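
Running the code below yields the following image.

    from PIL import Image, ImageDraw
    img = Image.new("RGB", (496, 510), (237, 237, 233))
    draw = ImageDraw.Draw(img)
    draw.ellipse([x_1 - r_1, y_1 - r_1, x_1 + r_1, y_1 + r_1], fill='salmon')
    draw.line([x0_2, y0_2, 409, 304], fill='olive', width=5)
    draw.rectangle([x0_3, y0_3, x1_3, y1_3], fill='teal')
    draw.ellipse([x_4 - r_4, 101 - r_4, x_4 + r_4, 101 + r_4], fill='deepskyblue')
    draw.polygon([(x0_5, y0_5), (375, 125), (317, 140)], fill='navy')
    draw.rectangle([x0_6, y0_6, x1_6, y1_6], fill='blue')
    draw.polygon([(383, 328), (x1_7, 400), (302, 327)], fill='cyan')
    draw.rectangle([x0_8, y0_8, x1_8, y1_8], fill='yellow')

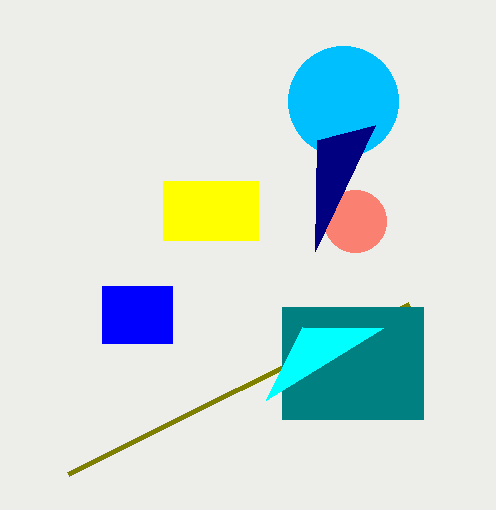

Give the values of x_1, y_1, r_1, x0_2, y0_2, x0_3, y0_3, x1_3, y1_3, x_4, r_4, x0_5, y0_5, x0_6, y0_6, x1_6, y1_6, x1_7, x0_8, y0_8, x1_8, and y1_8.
x_1 = 355, y_1 = 221, r_1 = 31, x0_2 = 68, y0_2 = 474, x0_3 = 282, y0_3 = 307, x1_3 = 423, y1_3 = 419, x_4 = 343, r_4 = 55, x0_5 = 315, y0_5 = 251, x0_6 = 102, y0_6 = 286, x1_6 = 172, y1_6 = 343, x1_7 = 266, x0_8 = 163, y0_8 = 181, x1_8 = 258, y1_8 = 240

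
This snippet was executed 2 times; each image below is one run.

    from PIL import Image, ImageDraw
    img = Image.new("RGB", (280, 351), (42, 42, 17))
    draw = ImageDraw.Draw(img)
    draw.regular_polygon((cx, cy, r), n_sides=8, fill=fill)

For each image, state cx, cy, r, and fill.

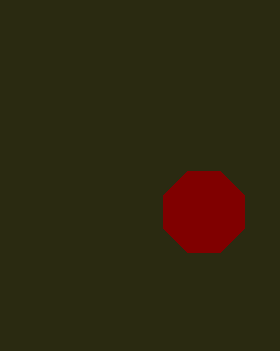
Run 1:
cx = 204
cy = 212
r = 44
fill = 'maroon'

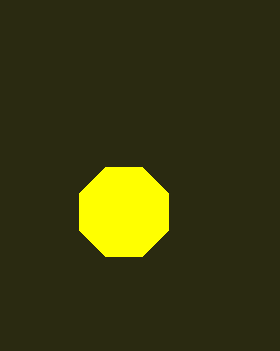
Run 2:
cx = 124
cy = 212
r = 48
fill = 'yellow'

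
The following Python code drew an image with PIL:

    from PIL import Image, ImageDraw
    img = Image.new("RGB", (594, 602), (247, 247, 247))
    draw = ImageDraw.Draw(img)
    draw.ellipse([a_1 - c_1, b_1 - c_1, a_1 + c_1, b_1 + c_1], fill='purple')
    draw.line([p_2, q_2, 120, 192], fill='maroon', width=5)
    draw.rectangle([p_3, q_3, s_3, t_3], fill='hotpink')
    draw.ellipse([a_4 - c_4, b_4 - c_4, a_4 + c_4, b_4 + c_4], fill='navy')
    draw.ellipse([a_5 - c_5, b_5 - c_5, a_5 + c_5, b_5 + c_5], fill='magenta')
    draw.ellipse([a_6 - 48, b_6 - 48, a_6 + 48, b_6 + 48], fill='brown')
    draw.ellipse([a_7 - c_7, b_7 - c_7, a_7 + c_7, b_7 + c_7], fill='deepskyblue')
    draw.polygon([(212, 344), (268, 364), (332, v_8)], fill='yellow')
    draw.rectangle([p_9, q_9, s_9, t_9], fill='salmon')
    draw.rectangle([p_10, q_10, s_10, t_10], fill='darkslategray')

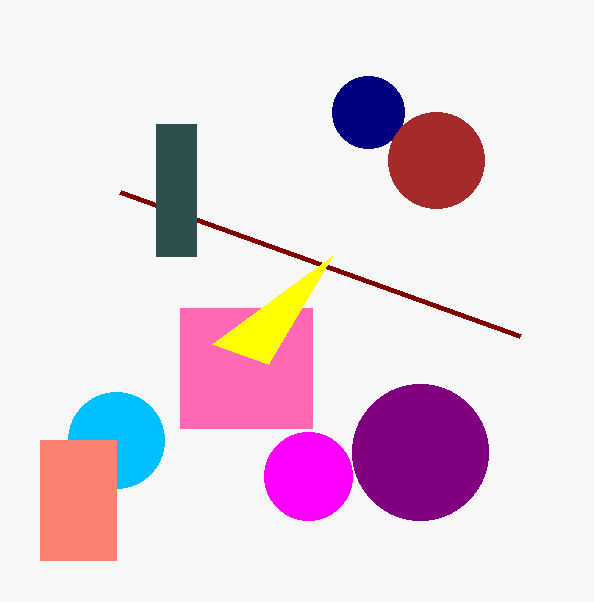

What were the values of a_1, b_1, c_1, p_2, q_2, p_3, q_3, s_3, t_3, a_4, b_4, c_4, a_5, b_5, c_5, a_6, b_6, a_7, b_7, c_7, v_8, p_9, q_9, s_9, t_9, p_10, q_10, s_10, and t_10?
a_1 = 420; b_1 = 452; c_1 = 68; p_2 = 520; q_2 = 336; p_3 = 180; q_3 = 308; s_3 = 312; t_3 = 428; a_4 = 368; b_4 = 112; c_4 = 36; a_5 = 308; b_5 = 476; c_5 = 44; a_6 = 436; b_6 = 160; a_7 = 116; b_7 = 440; c_7 = 48; v_8 = 256; p_9 = 40; q_9 = 440; s_9 = 116; t_9 = 560; p_10 = 156; q_10 = 124; s_10 = 196; t_10 = 256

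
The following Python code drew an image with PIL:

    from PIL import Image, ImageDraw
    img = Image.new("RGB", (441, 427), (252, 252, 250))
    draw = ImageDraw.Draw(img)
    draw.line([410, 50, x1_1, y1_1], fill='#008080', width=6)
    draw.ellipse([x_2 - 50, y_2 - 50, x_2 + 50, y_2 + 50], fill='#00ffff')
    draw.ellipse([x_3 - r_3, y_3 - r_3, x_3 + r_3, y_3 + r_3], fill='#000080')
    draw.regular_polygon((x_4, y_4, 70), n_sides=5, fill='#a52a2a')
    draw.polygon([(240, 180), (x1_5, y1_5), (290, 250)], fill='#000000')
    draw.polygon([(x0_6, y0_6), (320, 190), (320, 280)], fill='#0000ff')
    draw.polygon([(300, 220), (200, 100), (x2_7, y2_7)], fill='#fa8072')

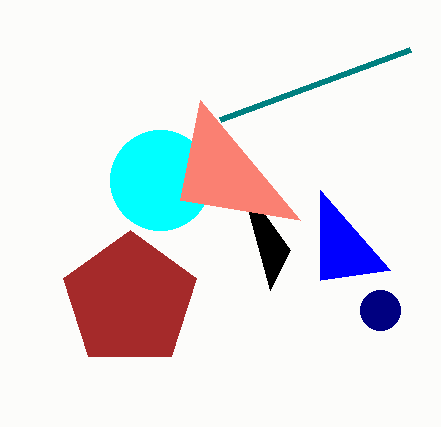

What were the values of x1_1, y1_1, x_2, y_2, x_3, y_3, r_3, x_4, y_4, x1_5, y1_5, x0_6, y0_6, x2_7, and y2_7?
x1_1 = 220
y1_1 = 120
x_2 = 160
y_2 = 180
x_3 = 380
y_3 = 310
r_3 = 20
x_4 = 130
y_4 = 300
x1_5 = 270
y1_5 = 290
x0_6 = 390
y0_6 = 270
x2_7 = 180
y2_7 = 200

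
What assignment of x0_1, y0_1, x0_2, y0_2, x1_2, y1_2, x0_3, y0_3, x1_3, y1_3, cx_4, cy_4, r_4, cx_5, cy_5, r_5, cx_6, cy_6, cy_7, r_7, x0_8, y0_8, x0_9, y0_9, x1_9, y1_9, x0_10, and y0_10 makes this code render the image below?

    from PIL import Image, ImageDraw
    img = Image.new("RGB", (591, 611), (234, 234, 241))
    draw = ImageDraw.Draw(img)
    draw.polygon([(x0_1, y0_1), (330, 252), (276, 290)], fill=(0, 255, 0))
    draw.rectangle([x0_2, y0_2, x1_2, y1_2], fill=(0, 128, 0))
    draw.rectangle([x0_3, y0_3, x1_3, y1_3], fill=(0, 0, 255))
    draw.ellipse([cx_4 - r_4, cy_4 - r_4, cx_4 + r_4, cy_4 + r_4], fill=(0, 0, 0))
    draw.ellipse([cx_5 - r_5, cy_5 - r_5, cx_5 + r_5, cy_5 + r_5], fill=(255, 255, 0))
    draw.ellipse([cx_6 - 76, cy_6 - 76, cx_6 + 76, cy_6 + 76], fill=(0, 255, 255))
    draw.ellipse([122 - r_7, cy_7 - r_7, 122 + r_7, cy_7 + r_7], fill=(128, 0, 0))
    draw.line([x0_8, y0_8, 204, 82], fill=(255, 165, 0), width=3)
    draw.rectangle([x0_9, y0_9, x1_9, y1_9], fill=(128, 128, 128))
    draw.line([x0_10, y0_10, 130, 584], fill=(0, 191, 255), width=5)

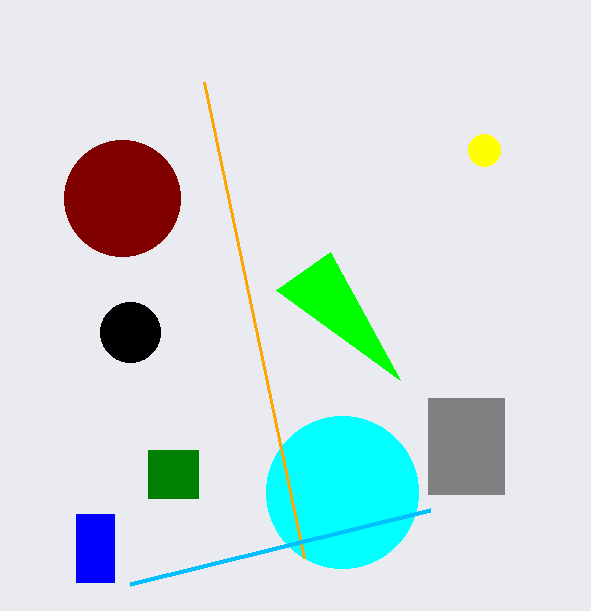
x0_1 = 400; y0_1 = 380; x0_2 = 148; y0_2 = 450; x1_2 = 198; y1_2 = 498; x0_3 = 76; y0_3 = 514; x1_3 = 114; y1_3 = 582; cx_4 = 130; cy_4 = 332; r_4 = 30; cx_5 = 484; cy_5 = 150; r_5 = 16; cx_6 = 342; cy_6 = 492; cy_7 = 198; r_7 = 58; x0_8 = 304; y0_8 = 558; x0_9 = 428; y0_9 = 398; x1_9 = 504; y1_9 = 494; x0_10 = 430; y0_10 = 510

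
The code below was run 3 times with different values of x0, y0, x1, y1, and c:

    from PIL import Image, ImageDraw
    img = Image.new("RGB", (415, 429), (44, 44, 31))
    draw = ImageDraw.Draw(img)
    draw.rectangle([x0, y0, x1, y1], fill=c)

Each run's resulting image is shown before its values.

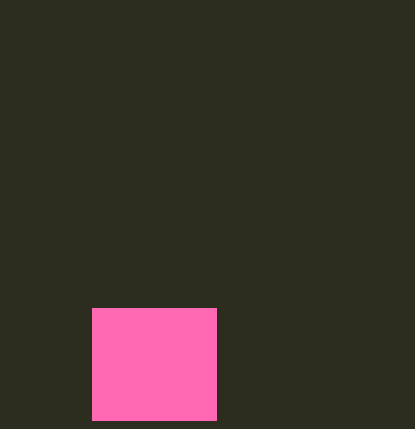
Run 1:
x0 = 92; y0 = 308; x1 = 216; y1 = 420; c = 'hotpink'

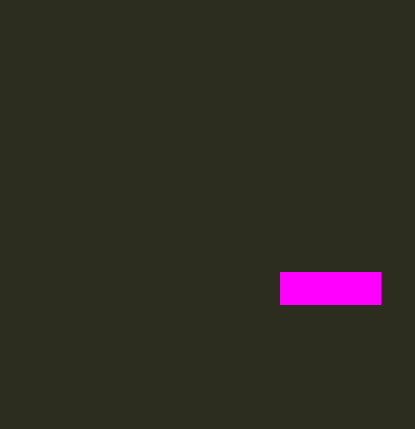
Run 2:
x0 = 280
y0 = 272
x1 = 380
y1 = 304
c = 'magenta'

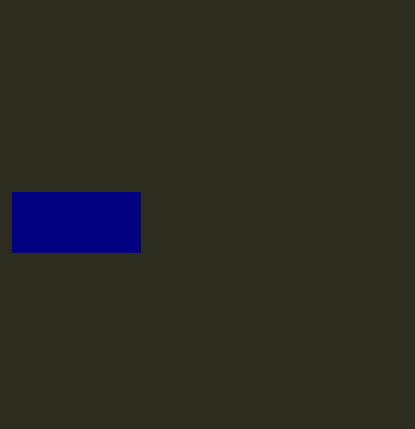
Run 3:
x0 = 12; y0 = 192; x1 = 140; y1 = 252; c = 'navy'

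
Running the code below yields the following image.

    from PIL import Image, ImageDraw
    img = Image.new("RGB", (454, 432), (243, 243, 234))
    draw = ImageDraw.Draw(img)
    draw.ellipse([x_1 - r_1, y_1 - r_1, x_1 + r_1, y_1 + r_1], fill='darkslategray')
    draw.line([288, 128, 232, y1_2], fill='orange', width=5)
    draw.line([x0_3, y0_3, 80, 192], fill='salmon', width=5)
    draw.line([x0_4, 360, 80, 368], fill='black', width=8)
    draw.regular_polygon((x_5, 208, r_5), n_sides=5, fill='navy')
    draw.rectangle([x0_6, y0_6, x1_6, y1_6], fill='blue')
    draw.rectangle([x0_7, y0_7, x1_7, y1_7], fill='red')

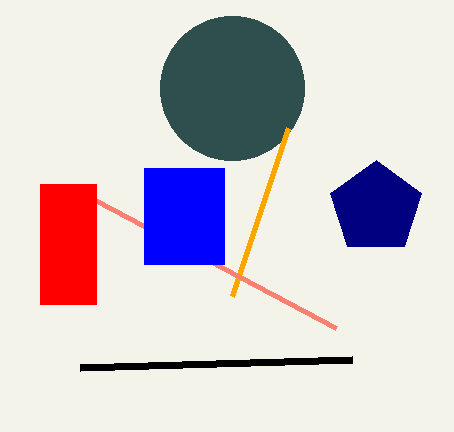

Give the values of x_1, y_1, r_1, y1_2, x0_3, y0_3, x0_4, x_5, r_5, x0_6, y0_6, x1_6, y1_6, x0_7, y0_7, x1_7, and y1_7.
x_1 = 232
y_1 = 88
r_1 = 72
y1_2 = 296
x0_3 = 336
y0_3 = 328
x0_4 = 352
x_5 = 376
r_5 = 48
x0_6 = 144
y0_6 = 168
x1_6 = 224
y1_6 = 264
x0_7 = 40
y0_7 = 184
x1_7 = 96
y1_7 = 304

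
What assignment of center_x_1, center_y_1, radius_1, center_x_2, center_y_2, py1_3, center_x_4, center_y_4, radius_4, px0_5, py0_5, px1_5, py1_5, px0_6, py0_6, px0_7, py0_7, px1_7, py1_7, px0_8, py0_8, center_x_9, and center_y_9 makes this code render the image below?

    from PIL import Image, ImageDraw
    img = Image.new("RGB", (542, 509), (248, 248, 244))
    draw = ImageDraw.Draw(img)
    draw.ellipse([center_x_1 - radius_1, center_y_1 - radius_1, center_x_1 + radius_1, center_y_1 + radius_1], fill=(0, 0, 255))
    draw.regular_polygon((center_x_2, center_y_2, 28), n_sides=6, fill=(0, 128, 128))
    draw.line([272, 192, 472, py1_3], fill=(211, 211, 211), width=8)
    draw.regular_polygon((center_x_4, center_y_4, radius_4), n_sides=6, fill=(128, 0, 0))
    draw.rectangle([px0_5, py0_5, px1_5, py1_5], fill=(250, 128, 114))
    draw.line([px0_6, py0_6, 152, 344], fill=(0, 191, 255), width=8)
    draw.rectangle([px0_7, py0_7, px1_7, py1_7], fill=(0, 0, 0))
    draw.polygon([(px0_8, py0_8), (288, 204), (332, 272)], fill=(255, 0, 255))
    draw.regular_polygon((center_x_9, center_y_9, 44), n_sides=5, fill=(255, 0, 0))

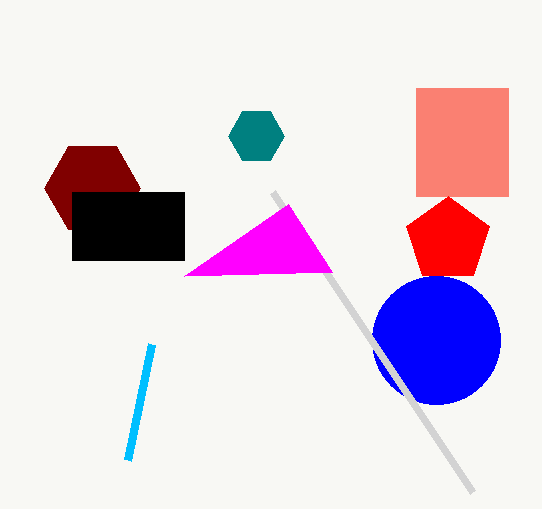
center_x_1 = 436, center_y_1 = 340, radius_1 = 64, center_x_2 = 256, center_y_2 = 136, py1_3 = 492, center_x_4 = 92, center_y_4 = 188, radius_4 = 48, px0_5 = 416, py0_5 = 88, px1_5 = 508, py1_5 = 196, px0_6 = 128, py0_6 = 460, px0_7 = 72, py0_7 = 192, px1_7 = 184, py1_7 = 260, px0_8 = 184, py0_8 = 276, center_x_9 = 448, center_y_9 = 240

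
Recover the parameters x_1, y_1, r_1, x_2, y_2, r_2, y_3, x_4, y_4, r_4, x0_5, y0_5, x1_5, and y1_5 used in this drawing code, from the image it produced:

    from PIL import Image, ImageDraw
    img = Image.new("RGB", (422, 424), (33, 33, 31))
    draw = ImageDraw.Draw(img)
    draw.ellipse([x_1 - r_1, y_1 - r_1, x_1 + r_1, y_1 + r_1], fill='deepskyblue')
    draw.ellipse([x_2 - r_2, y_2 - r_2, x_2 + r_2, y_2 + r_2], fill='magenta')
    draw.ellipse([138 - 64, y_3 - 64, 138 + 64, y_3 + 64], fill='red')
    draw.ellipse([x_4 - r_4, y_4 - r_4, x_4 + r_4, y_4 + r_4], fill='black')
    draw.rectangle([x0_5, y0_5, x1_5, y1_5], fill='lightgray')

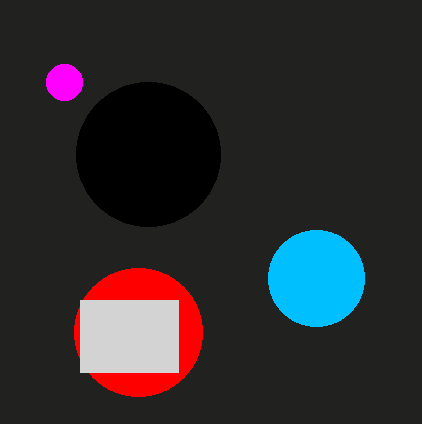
x_1 = 316
y_1 = 278
r_1 = 48
x_2 = 64
y_2 = 82
r_2 = 18
y_3 = 332
x_4 = 148
y_4 = 154
r_4 = 72
x0_5 = 80
y0_5 = 300
x1_5 = 178
y1_5 = 372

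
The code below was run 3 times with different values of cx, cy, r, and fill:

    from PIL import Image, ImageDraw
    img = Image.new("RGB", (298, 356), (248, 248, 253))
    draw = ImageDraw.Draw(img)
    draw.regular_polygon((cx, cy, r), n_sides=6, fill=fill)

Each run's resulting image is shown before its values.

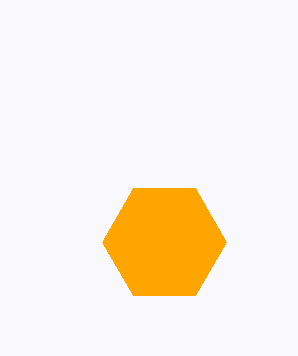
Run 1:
cx = 164; cy = 242; r = 62; fill = 'orange'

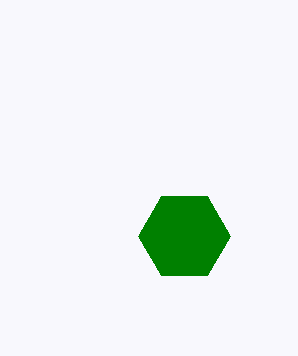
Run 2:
cx = 184, cy = 236, r = 46, fill = 'green'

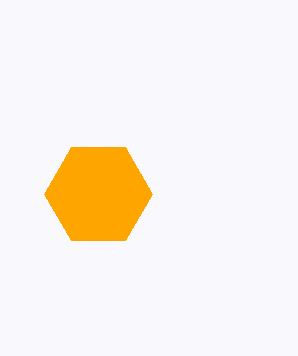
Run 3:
cx = 98; cy = 194; r = 54; fill = 'orange'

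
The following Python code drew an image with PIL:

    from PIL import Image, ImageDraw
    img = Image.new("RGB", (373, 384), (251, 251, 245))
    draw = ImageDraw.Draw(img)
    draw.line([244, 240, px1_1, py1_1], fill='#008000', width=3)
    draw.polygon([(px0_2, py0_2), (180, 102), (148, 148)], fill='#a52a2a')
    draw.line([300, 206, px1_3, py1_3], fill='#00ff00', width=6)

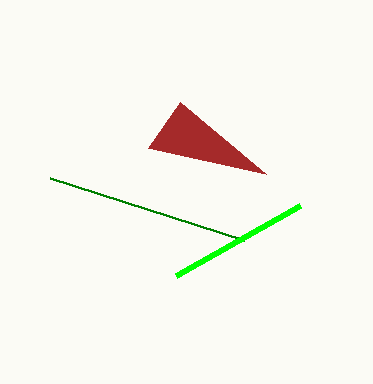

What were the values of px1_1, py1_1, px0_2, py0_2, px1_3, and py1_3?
px1_1 = 50; py1_1 = 178; px0_2 = 266; py0_2 = 174; px1_3 = 176; py1_3 = 276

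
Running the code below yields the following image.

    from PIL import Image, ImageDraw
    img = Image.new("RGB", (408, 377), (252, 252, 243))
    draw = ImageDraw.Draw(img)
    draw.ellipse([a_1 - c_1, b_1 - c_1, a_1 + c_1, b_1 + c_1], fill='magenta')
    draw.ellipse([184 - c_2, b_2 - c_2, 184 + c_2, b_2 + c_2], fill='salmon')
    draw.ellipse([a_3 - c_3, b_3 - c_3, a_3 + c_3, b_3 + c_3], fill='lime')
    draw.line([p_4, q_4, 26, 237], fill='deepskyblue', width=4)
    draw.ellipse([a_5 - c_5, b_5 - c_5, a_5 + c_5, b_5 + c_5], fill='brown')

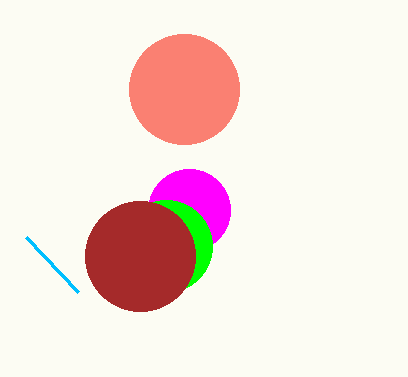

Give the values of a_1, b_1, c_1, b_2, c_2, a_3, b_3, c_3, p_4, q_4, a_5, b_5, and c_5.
a_1 = 189
b_1 = 210
c_1 = 41
b_2 = 89
c_2 = 55
a_3 = 166
b_3 = 246
c_3 = 46
p_4 = 78
q_4 = 292
a_5 = 140
b_5 = 256
c_5 = 55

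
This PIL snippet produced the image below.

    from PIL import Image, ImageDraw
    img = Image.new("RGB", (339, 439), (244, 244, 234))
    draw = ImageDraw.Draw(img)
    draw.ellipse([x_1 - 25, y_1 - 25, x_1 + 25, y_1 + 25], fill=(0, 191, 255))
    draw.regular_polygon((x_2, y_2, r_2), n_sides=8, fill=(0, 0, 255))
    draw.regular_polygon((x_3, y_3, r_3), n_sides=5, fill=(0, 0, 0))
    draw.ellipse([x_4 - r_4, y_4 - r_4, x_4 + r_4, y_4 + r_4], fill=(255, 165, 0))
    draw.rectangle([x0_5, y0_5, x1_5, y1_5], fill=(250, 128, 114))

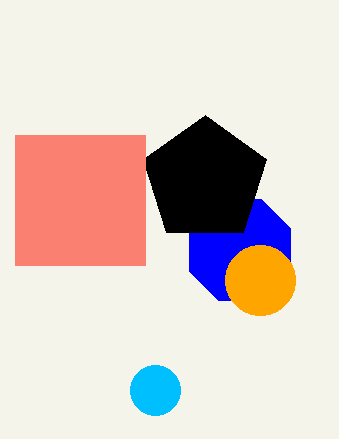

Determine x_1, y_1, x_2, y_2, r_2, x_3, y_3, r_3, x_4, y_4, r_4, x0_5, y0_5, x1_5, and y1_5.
x_1 = 155; y_1 = 390; x_2 = 240; y_2 = 250; r_2 = 55; x_3 = 205; y_3 = 180; r_3 = 65; x_4 = 260; y_4 = 280; r_4 = 35; x0_5 = 15; y0_5 = 135; x1_5 = 145; y1_5 = 265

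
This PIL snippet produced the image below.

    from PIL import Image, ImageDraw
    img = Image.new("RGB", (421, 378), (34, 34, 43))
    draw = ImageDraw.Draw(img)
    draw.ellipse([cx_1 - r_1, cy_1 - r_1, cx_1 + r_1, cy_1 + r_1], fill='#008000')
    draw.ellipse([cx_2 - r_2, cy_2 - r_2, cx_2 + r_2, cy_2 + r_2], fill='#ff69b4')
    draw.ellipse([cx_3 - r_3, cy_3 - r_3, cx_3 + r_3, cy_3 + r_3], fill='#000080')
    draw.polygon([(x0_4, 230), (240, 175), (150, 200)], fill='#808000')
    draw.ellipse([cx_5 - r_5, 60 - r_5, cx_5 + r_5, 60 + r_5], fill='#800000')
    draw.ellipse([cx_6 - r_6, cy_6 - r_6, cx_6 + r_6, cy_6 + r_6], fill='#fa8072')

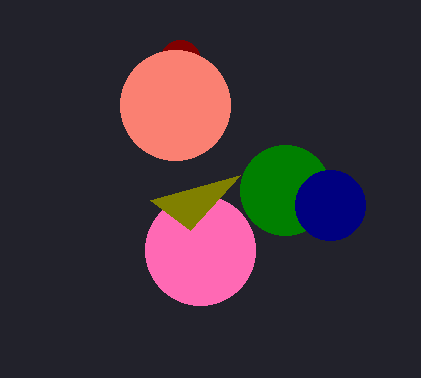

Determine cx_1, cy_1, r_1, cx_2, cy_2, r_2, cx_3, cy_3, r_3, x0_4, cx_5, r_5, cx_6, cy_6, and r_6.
cx_1 = 285
cy_1 = 190
r_1 = 45
cx_2 = 200
cy_2 = 250
r_2 = 55
cx_3 = 330
cy_3 = 205
r_3 = 35
x0_4 = 190
cx_5 = 180
r_5 = 20
cx_6 = 175
cy_6 = 105
r_6 = 55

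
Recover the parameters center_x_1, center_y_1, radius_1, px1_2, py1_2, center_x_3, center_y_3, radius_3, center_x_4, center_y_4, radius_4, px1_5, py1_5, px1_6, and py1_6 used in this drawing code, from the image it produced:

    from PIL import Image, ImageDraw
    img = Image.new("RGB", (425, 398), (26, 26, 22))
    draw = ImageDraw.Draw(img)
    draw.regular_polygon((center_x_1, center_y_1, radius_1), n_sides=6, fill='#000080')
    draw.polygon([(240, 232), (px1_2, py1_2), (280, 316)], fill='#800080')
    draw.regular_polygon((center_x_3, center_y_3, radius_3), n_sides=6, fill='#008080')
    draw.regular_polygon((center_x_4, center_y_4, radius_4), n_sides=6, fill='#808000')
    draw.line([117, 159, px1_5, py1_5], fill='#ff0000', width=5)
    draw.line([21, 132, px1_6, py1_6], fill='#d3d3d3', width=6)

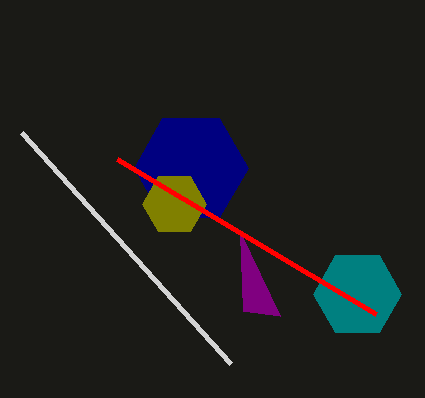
center_x_1 = 191
center_y_1 = 168
radius_1 = 57
px1_2 = 243
py1_2 = 311
center_x_3 = 357
center_y_3 = 294
radius_3 = 44
center_x_4 = 174
center_y_4 = 204
radius_4 = 32
px1_5 = 376
py1_5 = 314
px1_6 = 230
py1_6 = 363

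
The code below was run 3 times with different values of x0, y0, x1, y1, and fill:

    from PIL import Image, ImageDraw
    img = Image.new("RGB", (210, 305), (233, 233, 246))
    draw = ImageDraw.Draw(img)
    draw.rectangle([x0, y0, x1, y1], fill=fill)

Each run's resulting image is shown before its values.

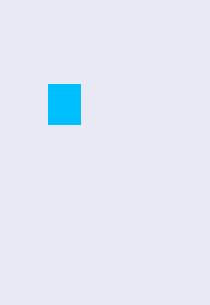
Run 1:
x0 = 48, y0 = 84, x1 = 80, y1 = 124, fill = 'deepskyblue'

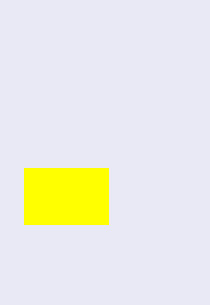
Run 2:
x0 = 24; y0 = 168; x1 = 108; y1 = 224; fill = 'yellow'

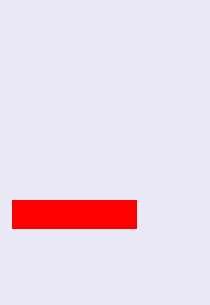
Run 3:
x0 = 12; y0 = 200; x1 = 136; y1 = 228; fill = 'red'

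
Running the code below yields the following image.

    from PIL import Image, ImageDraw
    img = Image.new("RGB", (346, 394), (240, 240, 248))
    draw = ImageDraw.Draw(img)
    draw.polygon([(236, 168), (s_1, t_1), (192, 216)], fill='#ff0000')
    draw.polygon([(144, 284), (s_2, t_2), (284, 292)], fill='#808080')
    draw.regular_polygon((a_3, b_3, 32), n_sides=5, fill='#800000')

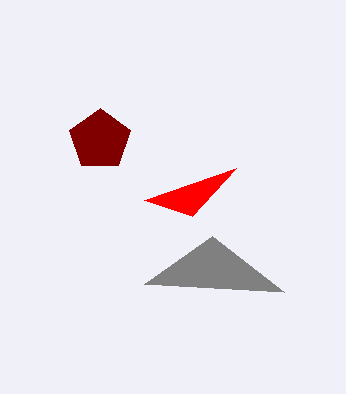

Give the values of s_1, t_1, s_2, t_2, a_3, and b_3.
s_1 = 144; t_1 = 200; s_2 = 212; t_2 = 236; a_3 = 100; b_3 = 140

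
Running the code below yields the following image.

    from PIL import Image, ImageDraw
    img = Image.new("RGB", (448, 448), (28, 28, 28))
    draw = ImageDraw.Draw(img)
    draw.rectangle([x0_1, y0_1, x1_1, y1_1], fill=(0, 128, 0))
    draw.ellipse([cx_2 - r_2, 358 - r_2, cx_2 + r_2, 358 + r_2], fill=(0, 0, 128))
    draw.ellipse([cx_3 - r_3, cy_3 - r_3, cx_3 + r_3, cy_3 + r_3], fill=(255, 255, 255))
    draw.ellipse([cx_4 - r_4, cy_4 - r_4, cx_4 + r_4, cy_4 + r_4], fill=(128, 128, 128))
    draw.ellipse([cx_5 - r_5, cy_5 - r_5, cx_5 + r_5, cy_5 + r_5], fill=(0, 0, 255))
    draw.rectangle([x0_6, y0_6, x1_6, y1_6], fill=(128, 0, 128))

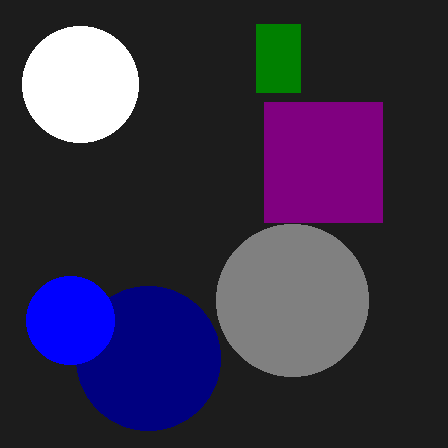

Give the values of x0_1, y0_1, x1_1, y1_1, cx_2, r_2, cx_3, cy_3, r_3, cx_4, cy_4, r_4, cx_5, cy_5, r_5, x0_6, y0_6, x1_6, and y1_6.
x0_1 = 256, y0_1 = 24, x1_1 = 300, y1_1 = 92, cx_2 = 148, r_2 = 72, cx_3 = 80, cy_3 = 84, r_3 = 58, cx_4 = 292, cy_4 = 300, r_4 = 76, cx_5 = 70, cy_5 = 320, r_5 = 44, x0_6 = 264, y0_6 = 102, x1_6 = 382, y1_6 = 222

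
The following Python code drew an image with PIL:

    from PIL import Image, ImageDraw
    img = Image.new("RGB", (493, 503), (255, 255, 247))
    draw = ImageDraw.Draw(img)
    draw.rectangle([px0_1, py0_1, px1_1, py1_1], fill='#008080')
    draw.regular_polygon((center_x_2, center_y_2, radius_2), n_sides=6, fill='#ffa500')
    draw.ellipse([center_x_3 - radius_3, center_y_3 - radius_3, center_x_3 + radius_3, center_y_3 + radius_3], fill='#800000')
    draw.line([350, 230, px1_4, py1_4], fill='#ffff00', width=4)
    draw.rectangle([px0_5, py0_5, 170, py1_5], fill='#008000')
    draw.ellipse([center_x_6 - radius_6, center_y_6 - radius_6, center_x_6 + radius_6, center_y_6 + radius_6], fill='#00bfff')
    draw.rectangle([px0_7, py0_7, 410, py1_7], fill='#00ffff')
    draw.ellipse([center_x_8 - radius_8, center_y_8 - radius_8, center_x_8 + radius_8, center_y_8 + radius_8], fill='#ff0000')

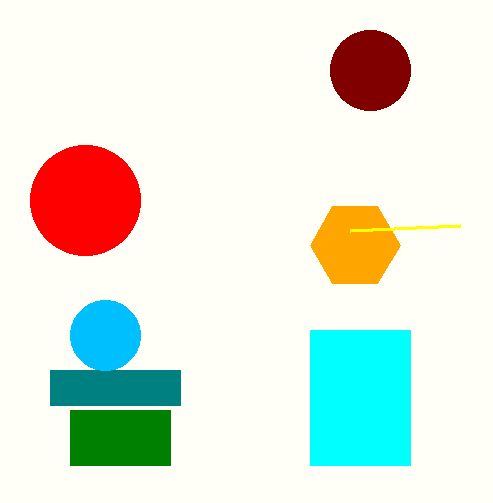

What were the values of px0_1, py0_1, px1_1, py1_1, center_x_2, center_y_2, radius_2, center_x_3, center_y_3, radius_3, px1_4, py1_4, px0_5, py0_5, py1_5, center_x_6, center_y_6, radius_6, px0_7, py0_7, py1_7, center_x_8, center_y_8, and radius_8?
px0_1 = 50
py0_1 = 370
px1_1 = 180
py1_1 = 405
center_x_2 = 355
center_y_2 = 245
radius_2 = 45
center_x_3 = 370
center_y_3 = 70
radius_3 = 40
px1_4 = 460
py1_4 = 225
px0_5 = 70
py0_5 = 410
py1_5 = 465
center_x_6 = 105
center_y_6 = 335
radius_6 = 35
px0_7 = 310
py0_7 = 330
py1_7 = 465
center_x_8 = 85
center_y_8 = 200
radius_8 = 55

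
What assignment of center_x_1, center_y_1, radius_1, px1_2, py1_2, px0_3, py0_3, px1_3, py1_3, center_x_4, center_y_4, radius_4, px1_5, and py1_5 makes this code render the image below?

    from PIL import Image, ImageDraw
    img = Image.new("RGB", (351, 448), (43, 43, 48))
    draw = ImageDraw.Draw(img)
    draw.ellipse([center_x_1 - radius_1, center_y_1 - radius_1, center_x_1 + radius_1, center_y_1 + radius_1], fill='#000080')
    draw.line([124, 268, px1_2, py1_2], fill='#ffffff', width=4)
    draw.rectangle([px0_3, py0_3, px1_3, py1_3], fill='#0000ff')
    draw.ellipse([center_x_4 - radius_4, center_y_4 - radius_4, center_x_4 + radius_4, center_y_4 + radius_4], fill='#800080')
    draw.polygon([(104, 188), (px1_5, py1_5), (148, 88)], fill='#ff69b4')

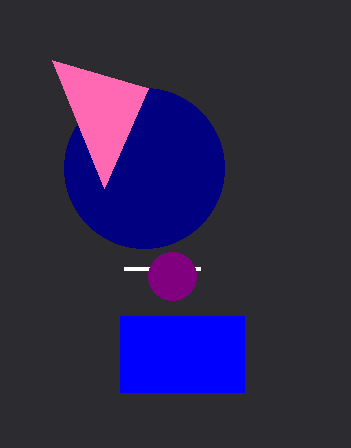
center_x_1 = 144, center_y_1 = 168, radius_1 = 80, px1_2 = 200, py1_2 = 268, px0_3 = 120, py0_3 = 316, px1_3 = 244, py1_3 = 392, center_x_4 = 172, center_y_4 = 276, radius_4 = 24, px1_5 = 52, py1_5 = 60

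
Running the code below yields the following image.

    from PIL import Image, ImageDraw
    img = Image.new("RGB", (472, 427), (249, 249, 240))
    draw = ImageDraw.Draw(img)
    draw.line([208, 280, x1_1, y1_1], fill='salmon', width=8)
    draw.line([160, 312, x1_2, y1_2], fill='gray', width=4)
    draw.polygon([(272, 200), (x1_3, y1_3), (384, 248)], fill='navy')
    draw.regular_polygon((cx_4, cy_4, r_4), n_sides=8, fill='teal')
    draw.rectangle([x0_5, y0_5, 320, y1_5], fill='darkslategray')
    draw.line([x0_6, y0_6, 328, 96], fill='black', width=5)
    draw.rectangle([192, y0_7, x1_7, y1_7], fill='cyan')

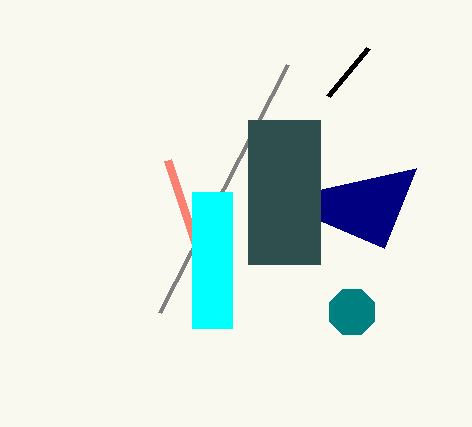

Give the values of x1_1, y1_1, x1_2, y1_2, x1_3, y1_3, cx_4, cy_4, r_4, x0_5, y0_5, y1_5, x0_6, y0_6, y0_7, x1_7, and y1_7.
x1_1 = 168; y1_1 = 160; x1_2 = 288; y1_2 = 64; x1_3 = 416; y1_3 = 168; cx_4 = 352; cy_4 = 312; r_4 = 24; x0_5 = 248; y0_5 = 120; y1_5 = 264; x0_6 = 368; y0_6 = 48; y0_7 = 192; x1_7 = 232; y1_7 = 328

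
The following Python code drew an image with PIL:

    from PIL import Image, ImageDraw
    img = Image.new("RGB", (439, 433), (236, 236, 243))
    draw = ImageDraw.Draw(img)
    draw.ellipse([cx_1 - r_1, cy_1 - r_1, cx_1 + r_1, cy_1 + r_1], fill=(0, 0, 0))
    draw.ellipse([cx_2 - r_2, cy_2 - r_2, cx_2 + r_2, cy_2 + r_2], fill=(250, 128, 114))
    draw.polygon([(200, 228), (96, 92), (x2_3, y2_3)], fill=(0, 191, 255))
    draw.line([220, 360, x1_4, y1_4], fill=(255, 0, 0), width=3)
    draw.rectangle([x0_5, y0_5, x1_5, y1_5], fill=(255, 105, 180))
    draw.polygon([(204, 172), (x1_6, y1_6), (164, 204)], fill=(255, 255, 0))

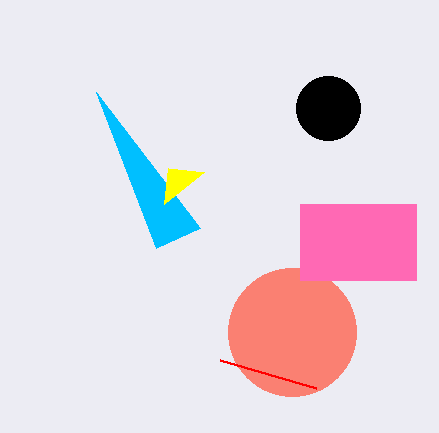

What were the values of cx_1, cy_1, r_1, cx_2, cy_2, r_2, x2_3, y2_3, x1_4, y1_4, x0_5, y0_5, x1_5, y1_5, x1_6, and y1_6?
cx_1 = 328; cy_1 = 108; r_1 = 32; cx_2 = 292; cy_2 = 332; r_2 = 64; x2_3 = 156; y2_3 = 248; x1_4 = 316; y1_4 = 388; x0_5 = 300; y0_5 = 204; x1_5 = 416; y1_5 = 280; x1_6 = 168; y1_6 = 168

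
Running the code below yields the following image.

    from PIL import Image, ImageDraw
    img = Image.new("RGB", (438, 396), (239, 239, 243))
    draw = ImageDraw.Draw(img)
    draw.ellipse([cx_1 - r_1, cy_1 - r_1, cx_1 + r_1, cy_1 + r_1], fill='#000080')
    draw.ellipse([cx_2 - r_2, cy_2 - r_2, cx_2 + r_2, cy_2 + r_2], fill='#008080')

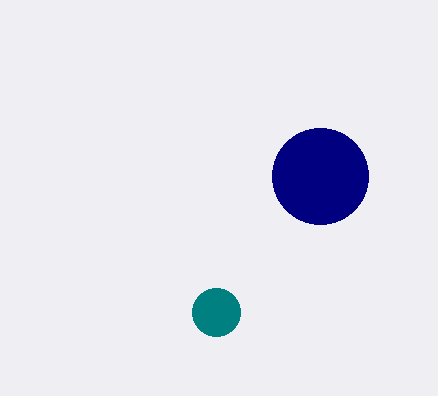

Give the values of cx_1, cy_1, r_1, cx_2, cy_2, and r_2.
cx_1 = 320
cy_1 = 176
r_1 = 48
cx_2 = 216
cy_2 = 312
r_2 = 24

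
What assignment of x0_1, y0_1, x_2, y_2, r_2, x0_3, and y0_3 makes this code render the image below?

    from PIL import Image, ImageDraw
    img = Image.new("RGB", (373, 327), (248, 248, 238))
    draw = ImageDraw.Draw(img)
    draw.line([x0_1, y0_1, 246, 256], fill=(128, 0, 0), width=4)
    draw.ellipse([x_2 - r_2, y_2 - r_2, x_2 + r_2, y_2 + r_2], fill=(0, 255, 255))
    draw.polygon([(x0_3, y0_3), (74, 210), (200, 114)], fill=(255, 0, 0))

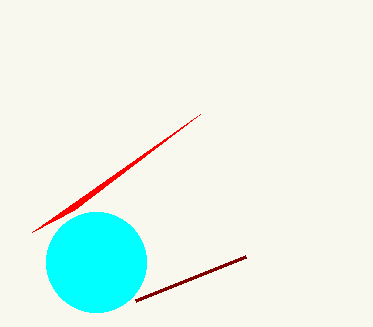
x0_1 = 136; y0_1 = 300; x_2 = 96; y_2 = 262; r_2 = 50; x0_3 = 32; y0_3 = 232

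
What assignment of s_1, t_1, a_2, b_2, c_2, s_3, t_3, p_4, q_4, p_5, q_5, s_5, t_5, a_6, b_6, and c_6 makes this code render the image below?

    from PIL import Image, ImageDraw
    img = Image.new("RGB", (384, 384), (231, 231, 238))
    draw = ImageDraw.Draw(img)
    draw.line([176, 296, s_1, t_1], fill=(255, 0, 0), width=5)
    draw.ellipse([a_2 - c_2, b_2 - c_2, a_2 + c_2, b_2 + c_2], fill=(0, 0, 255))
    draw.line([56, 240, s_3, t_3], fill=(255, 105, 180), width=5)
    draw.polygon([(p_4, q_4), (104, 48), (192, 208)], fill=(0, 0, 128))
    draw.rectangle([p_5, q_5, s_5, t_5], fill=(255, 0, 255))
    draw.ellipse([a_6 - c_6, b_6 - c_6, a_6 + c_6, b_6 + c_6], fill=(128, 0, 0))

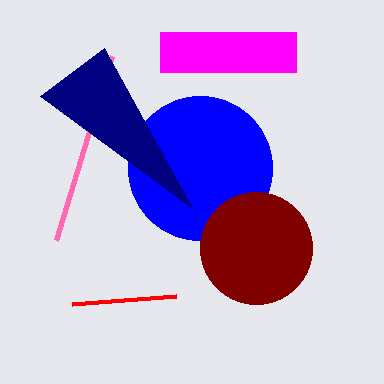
s_1 = 72, t_1 = 304, a_2 = 200, b_2 = 168, c_2 = 72, s_3 = 112, t_3 = 56, p_4 = 40, q_4 = 96, p_5 = 160, q_5 = 32, s_5 = 296, t_5 = 72, a_6 = 256, b_6 = 248, c_6 = 56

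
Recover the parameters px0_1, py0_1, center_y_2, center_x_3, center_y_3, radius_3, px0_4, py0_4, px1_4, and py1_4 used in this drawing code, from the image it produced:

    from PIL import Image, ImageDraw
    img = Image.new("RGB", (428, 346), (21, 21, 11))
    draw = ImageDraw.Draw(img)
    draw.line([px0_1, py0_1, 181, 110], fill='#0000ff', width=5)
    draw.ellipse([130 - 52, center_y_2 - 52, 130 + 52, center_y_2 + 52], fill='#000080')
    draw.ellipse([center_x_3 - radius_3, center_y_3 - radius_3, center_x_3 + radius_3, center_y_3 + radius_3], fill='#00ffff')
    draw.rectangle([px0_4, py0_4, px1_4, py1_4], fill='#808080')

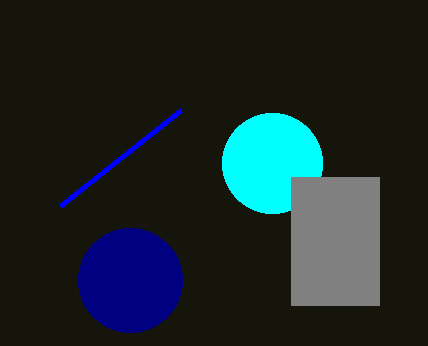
px0_1 = 60; py0_1 = 206; center_y_2 = 280; center_x_3 = 272; center_y_3 = 163; radius_3 = 50; px0_4 = 291; py0_4 = 177; px1_4 = 379; py1_4 = 305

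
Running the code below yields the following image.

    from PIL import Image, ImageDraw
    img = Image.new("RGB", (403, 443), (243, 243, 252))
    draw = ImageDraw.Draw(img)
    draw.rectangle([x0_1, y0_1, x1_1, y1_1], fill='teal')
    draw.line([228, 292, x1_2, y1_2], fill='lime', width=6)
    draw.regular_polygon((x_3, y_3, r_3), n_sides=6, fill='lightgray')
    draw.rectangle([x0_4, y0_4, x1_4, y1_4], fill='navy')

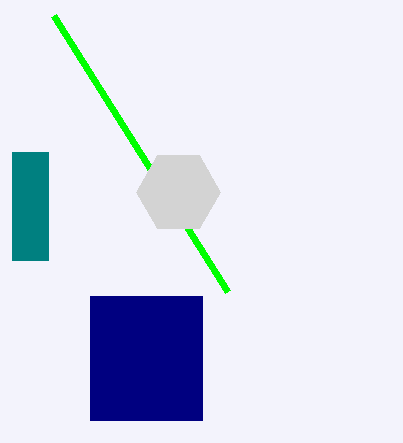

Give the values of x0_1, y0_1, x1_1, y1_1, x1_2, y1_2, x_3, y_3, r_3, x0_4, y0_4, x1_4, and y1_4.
x0_1 = 12; y0_1 = 152; x1_1 = 48; y1_1 = 260; x1_2 = 54; y1_2 = 16; x_3 = 178; y_3 = 192; r_3 = 42; x0_4 = 90; y0_4 = 296; x1_4 = 202; y1_4 = 420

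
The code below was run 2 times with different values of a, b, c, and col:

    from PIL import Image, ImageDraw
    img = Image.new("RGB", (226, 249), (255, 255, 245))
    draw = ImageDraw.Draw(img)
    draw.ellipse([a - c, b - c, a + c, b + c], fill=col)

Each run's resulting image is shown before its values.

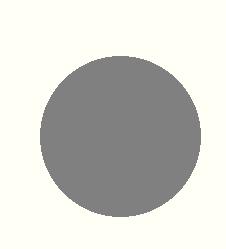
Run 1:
a = 120
b = 136
c = 80
col = 'gray'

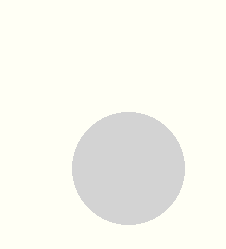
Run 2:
a = 128
b = 168
c = 56
col = 'lightgray'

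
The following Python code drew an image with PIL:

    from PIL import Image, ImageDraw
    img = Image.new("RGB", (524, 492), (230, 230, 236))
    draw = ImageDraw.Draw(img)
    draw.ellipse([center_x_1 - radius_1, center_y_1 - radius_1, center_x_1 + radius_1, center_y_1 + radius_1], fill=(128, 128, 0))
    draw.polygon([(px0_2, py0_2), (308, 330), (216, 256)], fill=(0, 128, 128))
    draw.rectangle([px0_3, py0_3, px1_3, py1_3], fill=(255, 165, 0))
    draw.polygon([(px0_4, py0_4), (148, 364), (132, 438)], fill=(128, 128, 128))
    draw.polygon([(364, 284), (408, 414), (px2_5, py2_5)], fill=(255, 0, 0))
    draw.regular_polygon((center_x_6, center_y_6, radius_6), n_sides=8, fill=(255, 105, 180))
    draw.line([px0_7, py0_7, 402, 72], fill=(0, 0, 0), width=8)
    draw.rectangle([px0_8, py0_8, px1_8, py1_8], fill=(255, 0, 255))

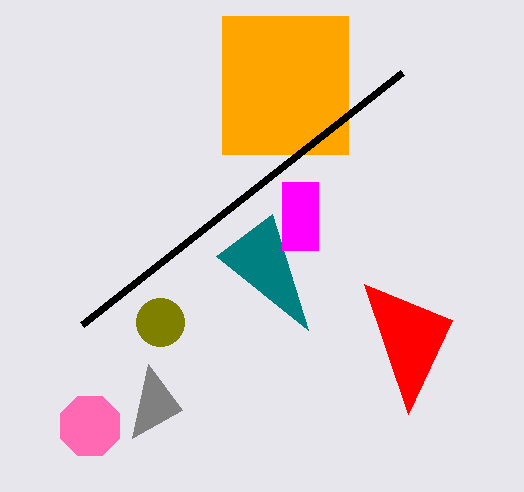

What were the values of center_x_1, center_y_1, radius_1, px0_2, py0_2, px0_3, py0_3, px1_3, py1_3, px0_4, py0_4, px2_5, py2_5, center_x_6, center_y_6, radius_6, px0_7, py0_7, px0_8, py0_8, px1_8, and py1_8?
center_x_1 = 160; center_y_1 = 322; radius_1 = 24; px0_2 = 272; py0_2 = 214; px0_3 = 222; py0_3 = 16; px1_3 = 348; py1_3 = 154; px0_4 = 182; py0_4 = 410; px2_5 = 452; py2_5 = 320; center_x_6 = 90; center_y_6 = 426; radius_6 = 32; px0_7 = 82; py0_7 = 324; px0_8 = 282; py0_8 = 182; px1_8 = 318; py1_8 = 250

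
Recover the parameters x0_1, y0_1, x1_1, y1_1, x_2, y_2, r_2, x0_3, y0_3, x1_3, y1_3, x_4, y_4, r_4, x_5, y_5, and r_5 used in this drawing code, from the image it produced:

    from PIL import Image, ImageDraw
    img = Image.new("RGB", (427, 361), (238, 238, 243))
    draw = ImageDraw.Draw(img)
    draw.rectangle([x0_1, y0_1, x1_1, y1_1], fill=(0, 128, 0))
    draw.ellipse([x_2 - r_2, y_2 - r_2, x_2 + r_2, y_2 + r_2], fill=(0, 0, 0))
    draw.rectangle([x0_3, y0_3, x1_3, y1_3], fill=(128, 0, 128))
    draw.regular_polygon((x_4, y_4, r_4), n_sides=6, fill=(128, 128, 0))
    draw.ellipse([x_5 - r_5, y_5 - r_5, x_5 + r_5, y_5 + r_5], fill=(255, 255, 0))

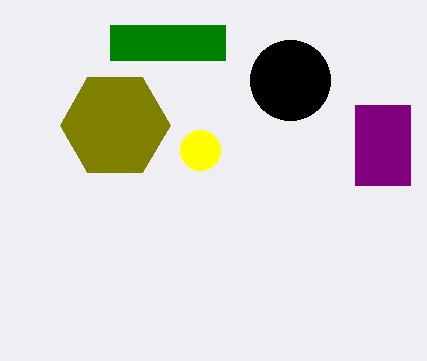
x0_1 = 110
y0_1 = 25
x1_1 = 225
y1_1 = 60
x_2 = 290
y_2 = 80
r_2 = 40
x0_3 = 355
y0_3 = 105
x1_3 = 410
y1_3 = 185
x_4 = 115
y_4 = 125
r_4 = 55
x_5 = 200
y_5 = 150
r_5 = 20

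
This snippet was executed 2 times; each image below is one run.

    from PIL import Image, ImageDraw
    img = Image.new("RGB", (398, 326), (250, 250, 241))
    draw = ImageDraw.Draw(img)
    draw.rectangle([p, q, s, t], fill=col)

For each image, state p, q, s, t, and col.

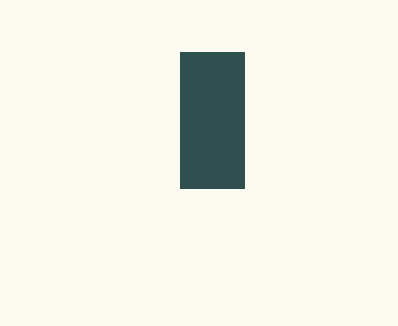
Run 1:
p = 180
q = 52
s = 244
t = 188
col = 'darkslategray'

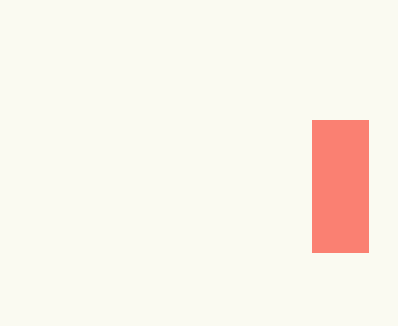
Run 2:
p = 312, q = 120, s = 368, t = 252, col = 'salmon'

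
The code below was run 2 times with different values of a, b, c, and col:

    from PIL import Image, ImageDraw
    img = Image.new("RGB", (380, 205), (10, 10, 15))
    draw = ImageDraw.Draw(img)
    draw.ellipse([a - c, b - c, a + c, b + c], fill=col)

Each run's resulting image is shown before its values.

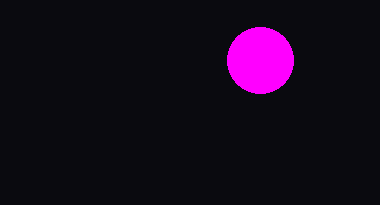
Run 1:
a = 260
b = 60
c = 33
col = 'magenta'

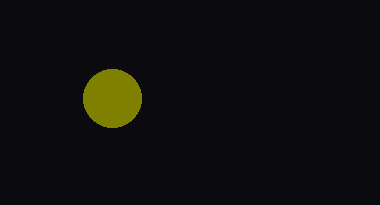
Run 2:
a = 112; b = 98; c = 29; col = 'olive'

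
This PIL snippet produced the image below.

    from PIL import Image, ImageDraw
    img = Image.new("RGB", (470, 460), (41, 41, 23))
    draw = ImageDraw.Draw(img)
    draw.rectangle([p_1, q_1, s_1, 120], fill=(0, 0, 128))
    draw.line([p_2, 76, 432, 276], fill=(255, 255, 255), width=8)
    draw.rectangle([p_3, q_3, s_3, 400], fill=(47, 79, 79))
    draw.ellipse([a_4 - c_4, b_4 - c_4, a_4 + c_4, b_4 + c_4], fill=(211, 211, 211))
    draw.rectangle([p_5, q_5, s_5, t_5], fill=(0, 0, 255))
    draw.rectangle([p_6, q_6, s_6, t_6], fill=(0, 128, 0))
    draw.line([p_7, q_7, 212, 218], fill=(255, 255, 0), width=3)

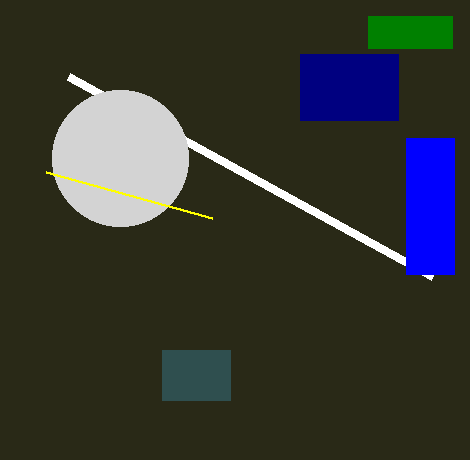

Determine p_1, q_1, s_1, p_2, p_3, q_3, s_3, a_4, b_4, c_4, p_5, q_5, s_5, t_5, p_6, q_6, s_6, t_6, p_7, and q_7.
p_1 = 300; q_1 = 54; s_1 = 398; p_2 = 68; p_3 = 162; q_3 = 350; s_3 = 230; a_4 = 120; b_4 = 158; c_4 = 68; p_5 = 406; q_5 = 138; s_5 = 454; t_5 = 274; p_6 = 368; q_6 = 16; s_6 = 452; t_6 = 48; p_7 = 46; q_7 = 172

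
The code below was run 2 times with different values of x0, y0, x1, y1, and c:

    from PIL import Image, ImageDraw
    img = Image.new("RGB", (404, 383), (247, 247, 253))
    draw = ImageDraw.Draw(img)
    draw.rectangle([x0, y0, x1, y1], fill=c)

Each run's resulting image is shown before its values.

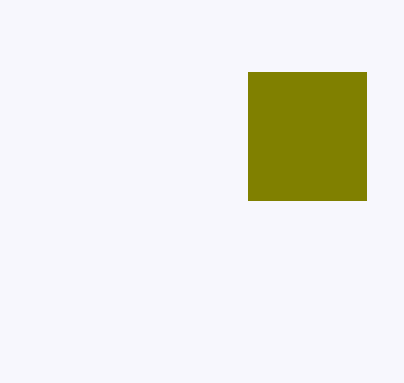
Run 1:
x0 = 248
y0 = 72
x1 = 366
y1 = 200
c = 'olive'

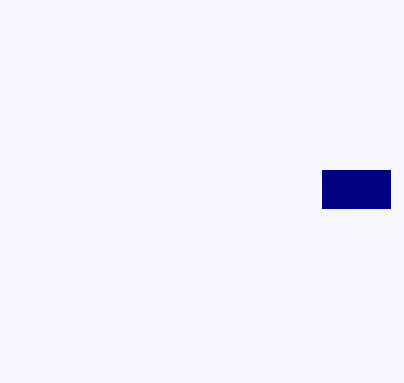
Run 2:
x0 = 322
y0 = 170
x1 = 390
y1 = 208
c = 'navy'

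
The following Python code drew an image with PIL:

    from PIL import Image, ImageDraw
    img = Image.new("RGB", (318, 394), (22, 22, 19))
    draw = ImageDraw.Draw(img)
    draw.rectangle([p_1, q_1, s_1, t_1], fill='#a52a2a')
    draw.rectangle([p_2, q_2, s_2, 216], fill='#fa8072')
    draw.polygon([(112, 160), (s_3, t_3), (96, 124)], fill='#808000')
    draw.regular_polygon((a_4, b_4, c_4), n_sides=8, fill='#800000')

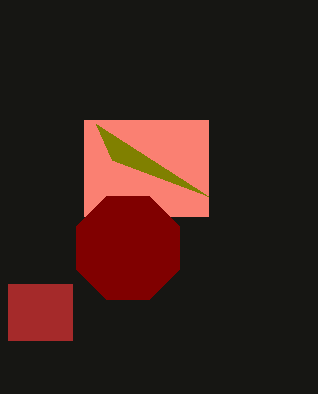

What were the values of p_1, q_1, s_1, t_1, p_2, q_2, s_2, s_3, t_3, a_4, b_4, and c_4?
p_1 = 8, q_1 = 284, s_1 = 72, t_1 = 340, p_2 = 84, q_2 = 120, s_2 = 208, s_3 = 208, t_3 = 196, a_4 = 128, b_4 = 248, c_4 = 56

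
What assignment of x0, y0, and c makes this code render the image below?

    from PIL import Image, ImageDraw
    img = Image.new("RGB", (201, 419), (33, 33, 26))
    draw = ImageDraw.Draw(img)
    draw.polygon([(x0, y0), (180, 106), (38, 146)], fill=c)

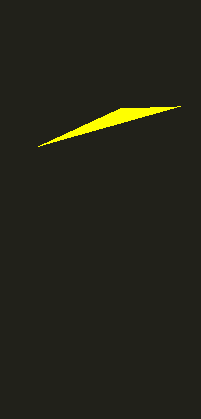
x0 = 120, y0 = 108, c = 'yellow'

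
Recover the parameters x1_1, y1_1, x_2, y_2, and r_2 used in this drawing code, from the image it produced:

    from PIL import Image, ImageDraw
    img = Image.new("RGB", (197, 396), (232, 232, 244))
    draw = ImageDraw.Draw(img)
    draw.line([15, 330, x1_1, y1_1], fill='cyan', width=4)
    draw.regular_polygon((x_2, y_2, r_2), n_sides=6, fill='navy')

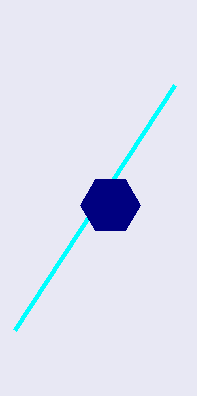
x1_1 = 175; y1_1 = 85; x_2 = 110; y_2 = 205; r_2 = 30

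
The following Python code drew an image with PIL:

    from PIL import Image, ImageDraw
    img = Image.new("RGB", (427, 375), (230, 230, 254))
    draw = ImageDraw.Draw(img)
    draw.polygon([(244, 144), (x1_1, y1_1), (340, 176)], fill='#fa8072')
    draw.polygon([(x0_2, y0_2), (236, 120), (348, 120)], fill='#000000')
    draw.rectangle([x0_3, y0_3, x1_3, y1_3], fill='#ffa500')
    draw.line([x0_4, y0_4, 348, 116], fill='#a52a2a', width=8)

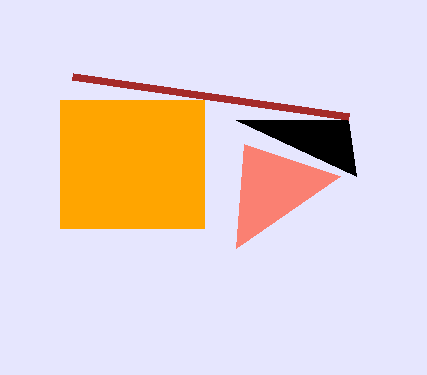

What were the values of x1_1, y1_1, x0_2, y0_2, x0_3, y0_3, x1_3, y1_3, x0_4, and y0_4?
x1_1 = 236, y1_1 = 248, x0_2 = 356, y0_2 = 176, x0_3 = 60, y0_3 = 100, x1_3 = 204, y1_3 = 228, x0_4 = 72, y0_4 = 76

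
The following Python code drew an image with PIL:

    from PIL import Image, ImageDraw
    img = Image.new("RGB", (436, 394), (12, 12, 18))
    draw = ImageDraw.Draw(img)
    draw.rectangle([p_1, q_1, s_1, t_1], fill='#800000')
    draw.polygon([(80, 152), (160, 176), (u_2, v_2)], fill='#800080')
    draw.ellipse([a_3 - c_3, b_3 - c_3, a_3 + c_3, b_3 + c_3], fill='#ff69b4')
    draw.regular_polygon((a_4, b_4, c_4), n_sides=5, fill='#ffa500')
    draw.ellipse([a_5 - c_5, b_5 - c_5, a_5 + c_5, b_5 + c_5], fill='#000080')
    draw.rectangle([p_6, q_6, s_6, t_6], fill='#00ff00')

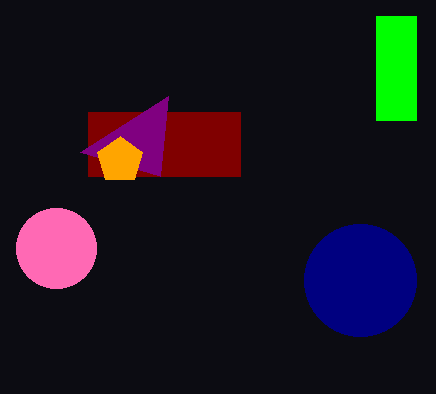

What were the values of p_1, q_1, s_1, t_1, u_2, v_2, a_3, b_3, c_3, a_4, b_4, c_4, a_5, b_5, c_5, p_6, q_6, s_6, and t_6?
p_1 = 88, q_1 = 112, s_1 = 240, t_1 = 176, u_2 = 168, v_2 = 96, a_3 = 56, b_3 = 248, c_3 = 40, a_4 = 120, b_4 = 160, c_4 = 24, a_5 = 360, b_5 = 280, c_5 = 56, p_6 = 376, q_6 = 16, s_6 = 416, t_6 = 120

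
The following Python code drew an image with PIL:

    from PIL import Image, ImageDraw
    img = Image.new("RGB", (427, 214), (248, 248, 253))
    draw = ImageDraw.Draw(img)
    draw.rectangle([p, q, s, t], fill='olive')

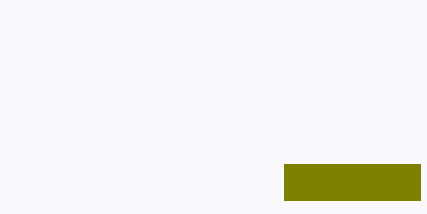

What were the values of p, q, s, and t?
p = 284
q = 164
s = 420
t = 200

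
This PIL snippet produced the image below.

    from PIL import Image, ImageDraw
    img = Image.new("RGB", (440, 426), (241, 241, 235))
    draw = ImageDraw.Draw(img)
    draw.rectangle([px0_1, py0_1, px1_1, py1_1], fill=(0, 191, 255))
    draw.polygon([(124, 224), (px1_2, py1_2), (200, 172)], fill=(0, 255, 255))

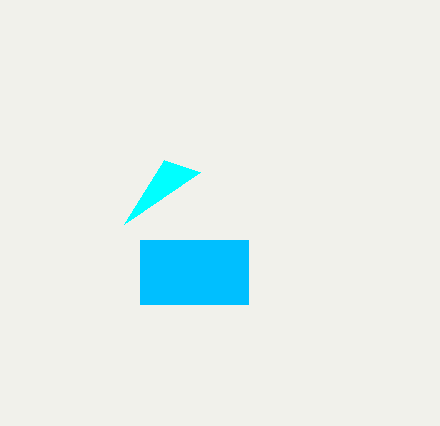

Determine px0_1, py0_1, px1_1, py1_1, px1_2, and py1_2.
px0_1 = 140
py0_1 = 240
px1_1 = 248
py1_1 = 304
px1_2 = 164
py1_2 = 160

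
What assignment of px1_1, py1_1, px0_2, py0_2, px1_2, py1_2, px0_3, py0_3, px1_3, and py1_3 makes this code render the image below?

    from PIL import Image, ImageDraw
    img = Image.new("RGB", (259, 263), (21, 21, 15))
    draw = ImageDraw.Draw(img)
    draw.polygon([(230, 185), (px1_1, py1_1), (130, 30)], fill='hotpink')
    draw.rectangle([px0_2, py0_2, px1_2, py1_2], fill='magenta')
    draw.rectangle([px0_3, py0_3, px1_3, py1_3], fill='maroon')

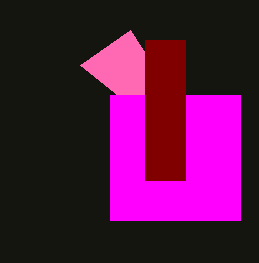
px1_1 = 80; py1_1 = 65; px0_2 = 110; py0_2 = 95; px1_2 = 240; py1_2 = 220; px0_3 = 145; py0_3 = 40; px1_3 = 185; py1_3 = 180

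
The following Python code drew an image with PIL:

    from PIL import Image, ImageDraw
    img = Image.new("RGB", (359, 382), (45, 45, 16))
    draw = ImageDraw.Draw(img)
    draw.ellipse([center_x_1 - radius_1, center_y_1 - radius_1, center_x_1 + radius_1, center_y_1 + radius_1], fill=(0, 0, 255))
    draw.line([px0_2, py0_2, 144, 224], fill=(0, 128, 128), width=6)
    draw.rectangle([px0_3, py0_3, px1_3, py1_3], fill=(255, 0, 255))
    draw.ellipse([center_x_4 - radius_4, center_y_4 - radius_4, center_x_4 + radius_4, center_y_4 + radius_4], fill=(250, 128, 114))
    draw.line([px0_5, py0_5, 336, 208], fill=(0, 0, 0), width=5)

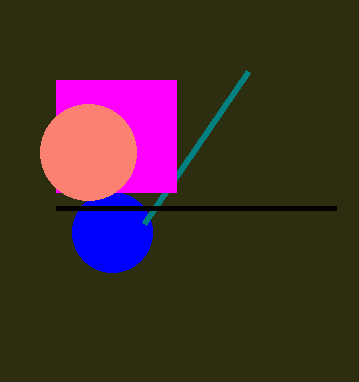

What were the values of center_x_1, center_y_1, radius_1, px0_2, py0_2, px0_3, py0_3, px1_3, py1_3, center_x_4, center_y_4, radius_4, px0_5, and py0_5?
center_x_1 = 112, center_y_1 = 232, radius_1 = 40, px0_2 = 248, py0_2 = 72, px0_3 = 56, py0_3 = 80, px1_3 = 176, py1_3 = 192, center_x_4 = 88, center_y_4 = 152, radius_4 = 48, px0_5 = 56, py0_5 = 208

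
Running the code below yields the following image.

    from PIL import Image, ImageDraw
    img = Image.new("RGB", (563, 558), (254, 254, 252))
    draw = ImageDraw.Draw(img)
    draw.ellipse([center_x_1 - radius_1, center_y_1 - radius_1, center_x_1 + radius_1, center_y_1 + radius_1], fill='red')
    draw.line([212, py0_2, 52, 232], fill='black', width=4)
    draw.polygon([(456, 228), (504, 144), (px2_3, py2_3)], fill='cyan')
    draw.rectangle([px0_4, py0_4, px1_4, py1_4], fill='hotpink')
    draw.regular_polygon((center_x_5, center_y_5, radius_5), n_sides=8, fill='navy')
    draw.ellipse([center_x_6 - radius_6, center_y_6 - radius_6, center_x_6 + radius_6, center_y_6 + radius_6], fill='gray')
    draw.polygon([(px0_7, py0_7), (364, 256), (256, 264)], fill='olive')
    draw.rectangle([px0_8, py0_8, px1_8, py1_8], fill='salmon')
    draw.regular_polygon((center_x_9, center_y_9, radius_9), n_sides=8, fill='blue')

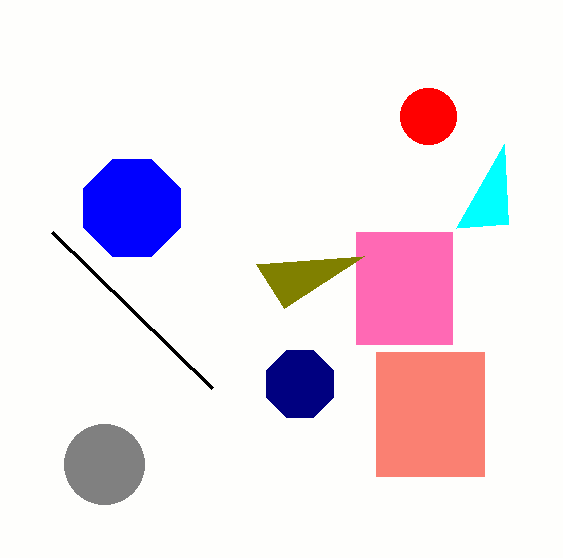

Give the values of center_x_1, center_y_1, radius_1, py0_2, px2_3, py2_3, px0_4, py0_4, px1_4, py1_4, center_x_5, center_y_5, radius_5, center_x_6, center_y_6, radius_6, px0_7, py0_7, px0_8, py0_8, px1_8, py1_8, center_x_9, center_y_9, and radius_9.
center_x_1 = 428, center_y_1 = 116, radius_1 = 28, py0_2 = 388, px2_3 = 508, py2_3 = 224, px0_4 = 356, py0_4 = 232, px1_4 = 452, py1_4 = 344, center_x_5 = 300, center_y_5 = 384, radius_5 = 36, center_x_6 = 104, center_y_6 = 464, radius_6 = 40, px0_7 = 284, py0_7 = 308, px0_8 = 376, py0_8 = 352, px1_8 = 484, py1_8 = 476, center_x_9 = 132, center_y_9 = 208, radius_9 = 52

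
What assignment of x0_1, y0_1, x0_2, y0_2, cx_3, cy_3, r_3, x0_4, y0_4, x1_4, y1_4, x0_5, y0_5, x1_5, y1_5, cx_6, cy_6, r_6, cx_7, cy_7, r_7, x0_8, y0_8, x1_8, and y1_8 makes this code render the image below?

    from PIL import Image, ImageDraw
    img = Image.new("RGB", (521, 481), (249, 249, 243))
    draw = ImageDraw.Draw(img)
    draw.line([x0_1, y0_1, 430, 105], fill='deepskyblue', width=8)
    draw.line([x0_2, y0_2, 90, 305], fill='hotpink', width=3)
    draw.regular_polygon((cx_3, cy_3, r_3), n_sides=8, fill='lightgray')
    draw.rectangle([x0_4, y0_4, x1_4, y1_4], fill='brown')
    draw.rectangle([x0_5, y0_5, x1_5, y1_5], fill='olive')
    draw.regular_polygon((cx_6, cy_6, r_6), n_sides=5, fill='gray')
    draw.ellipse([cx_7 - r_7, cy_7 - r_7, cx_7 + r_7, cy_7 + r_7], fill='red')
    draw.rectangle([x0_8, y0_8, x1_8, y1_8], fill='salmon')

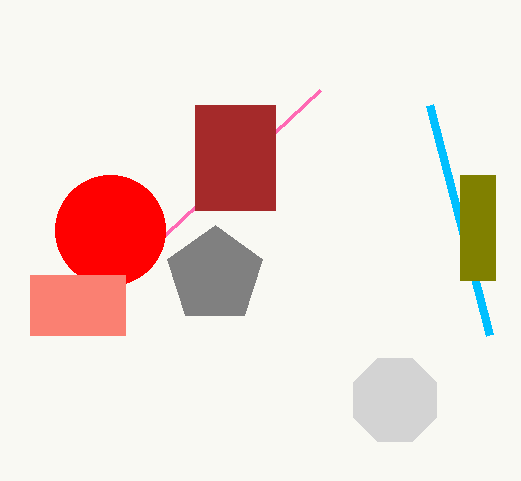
x0_1 = 490
y0_1 = 335
x0_2 = 320
y0_2 = 90
cx_3 = 395
cy_3 = 400
r_3 = 45
x0_4 = 195
y0_4 = 105
x1_4 = 275
y1_4 = 210
x0_5 = 460
y0_5 = 175
x1_5 = 495
y1_5 = 280
cx_6 = 215
cy_6 = 275
r_6 = 50
cx_7 = 110
cy_7 = 230
r_7 = 55
x0_8 = 30
y0_8 = 275
x1_8 = 125
y1_8 = 335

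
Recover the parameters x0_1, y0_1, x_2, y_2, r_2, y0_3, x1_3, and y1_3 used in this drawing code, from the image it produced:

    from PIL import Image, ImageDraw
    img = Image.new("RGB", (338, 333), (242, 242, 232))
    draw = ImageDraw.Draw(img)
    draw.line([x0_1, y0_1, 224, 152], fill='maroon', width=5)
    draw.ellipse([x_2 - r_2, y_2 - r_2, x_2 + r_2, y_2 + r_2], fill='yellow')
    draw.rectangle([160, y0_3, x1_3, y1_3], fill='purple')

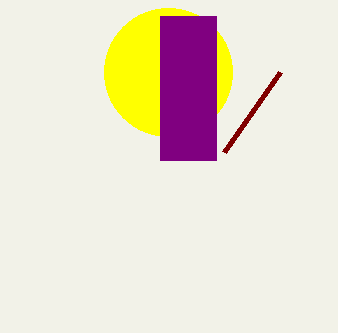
x0_1 = 280; y0_1 = 72; x_2 = 168; y_2 = 72; r_2 = 64; y0_3 = 16; x1_3 = 216; y1_3 = 160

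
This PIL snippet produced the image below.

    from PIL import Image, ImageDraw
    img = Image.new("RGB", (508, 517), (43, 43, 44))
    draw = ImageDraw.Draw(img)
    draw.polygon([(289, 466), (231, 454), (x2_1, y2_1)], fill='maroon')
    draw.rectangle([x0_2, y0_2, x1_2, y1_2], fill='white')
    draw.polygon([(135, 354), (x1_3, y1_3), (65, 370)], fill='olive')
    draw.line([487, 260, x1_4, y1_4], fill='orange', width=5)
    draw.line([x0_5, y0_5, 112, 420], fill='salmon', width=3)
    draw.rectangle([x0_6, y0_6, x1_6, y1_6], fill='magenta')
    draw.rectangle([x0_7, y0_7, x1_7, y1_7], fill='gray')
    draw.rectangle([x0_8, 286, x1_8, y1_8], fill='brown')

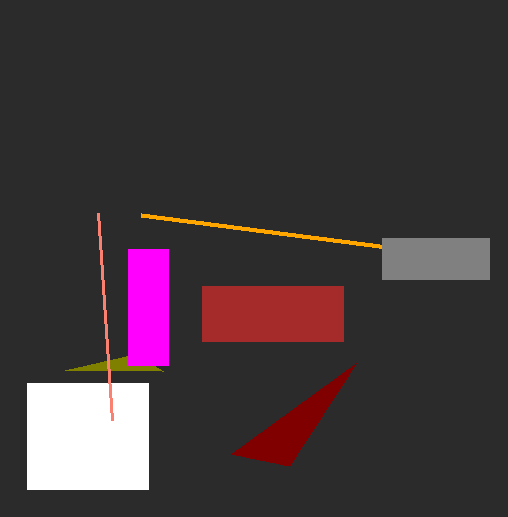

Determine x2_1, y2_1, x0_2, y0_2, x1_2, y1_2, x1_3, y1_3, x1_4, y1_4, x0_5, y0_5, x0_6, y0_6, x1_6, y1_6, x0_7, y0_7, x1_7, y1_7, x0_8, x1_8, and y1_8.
x2_1 = 356, y2_1 = 363, x0_2 = 27, y0_2 = 383, x1_2 = 148, y1_2 = 489, x1_3 = 163, y1_3 = 371, x1_4 = 141, y1_4 = 215, x0_5 = 98, y0_5 = 213, x0_6 = 128, y0_6 = 249, x1_6 = 168, y1_6 = 365, x0_7 = 382, y0_7 = 238, x1_7 = 489, y1_7 = 279, x0_8 = 202, x1_8 = 343, y1_8 = 341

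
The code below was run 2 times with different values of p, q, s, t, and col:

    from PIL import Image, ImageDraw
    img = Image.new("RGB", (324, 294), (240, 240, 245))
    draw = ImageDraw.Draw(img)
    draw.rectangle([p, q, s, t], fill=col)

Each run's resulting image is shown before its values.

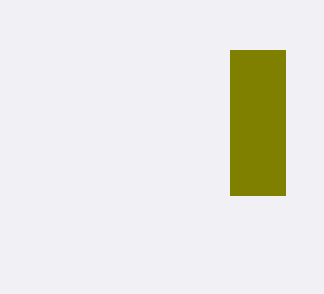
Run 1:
p = 230; q = 50; s = 285; t = 195; col = 'olive'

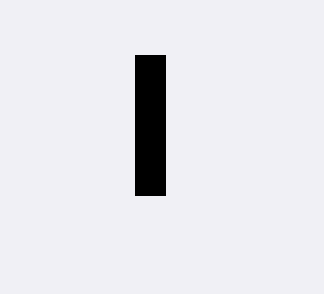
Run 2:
p = 135
q = 55
s = 165
t = 195
col = 'black'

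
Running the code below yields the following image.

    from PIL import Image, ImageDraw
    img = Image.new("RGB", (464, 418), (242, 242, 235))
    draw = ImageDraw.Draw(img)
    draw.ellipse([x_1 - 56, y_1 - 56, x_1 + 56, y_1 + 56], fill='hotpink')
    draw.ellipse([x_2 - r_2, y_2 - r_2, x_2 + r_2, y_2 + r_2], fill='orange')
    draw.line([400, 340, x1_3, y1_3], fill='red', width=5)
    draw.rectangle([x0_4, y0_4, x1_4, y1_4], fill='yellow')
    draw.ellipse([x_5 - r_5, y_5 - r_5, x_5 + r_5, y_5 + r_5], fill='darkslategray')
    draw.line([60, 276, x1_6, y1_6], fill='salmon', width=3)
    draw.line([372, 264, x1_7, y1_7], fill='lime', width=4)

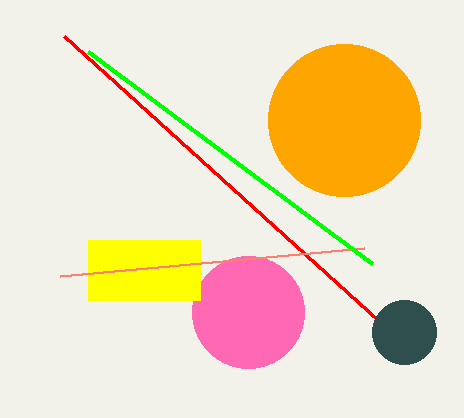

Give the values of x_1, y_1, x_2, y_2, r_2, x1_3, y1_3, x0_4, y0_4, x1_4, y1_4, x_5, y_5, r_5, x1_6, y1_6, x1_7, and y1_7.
x_1 = 248; y_1 = 312; x_2 = 344; y_2 = 120; r_2 = 76; x1_3 = 64; y1_3 = 36; x0_4 = 88; y0_4 = 240; x1_4 = 200; y1_4 = 300; x_5 = 404; y_5 = 332; r_5 = 32; x1_6 = 364; y1_6 = 248; x1_7 = 88; y1_7 = 52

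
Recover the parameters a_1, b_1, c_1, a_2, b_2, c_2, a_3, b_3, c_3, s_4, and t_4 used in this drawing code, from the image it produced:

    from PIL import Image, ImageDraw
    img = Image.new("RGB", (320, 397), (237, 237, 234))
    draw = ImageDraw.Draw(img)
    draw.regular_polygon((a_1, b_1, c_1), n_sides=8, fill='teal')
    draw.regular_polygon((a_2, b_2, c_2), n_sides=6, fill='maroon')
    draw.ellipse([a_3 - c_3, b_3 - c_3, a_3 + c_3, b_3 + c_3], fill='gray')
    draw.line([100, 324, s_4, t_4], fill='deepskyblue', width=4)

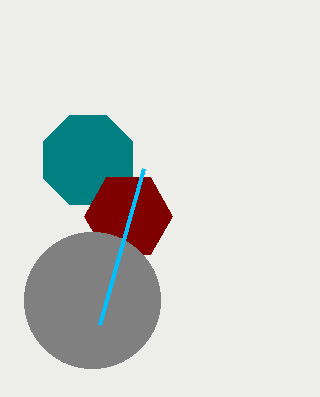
a_1 = 88; b_1 = 160; c_1 = 48; a_2 = 128; b_2 = 216; c_2 = 44; a_3 = 92; b_3 = 300; c_3 = 68; s_4 = 144; t_4 = 168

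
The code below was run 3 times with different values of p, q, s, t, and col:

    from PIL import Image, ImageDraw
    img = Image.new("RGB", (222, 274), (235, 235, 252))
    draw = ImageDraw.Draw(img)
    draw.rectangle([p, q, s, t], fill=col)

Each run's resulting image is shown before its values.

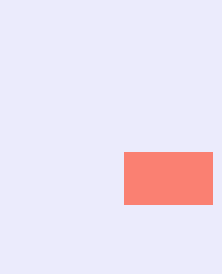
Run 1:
p = 124; q = 152; s = 212; t = 204; col = 'salmon'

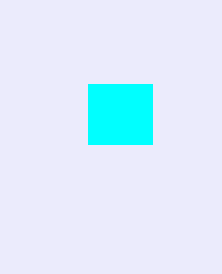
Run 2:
p = 88, q = 84, s = 152, t = 144, col = 'cyan'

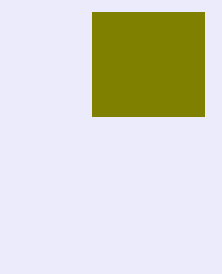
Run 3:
p = 92; q = 12; s = 204; t = 116; col = 'olive'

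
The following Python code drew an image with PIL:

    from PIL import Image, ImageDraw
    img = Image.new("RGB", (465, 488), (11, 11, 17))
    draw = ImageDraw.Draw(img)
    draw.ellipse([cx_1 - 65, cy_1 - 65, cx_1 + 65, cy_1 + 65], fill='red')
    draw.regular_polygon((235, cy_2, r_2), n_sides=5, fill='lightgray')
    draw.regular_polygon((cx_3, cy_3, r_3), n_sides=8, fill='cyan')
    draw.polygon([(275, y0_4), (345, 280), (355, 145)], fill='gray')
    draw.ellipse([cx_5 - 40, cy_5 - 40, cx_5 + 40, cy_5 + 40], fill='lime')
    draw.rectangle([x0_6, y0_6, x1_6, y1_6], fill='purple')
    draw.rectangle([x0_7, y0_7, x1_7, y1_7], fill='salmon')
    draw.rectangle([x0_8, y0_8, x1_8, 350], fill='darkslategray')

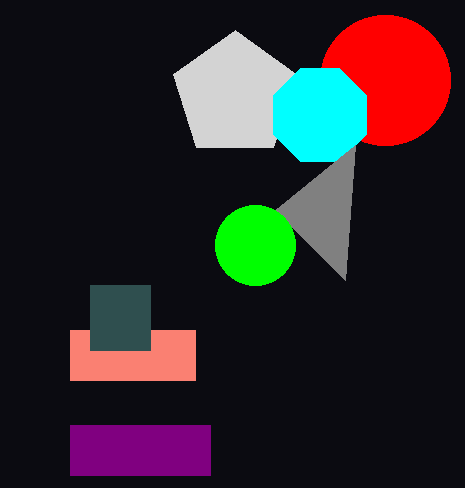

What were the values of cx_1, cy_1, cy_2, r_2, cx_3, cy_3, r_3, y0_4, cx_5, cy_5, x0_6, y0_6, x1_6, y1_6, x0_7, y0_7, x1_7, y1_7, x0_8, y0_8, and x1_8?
cx_1 = 385; cy_1 = 80; cy_2 = 95; r_2 = 65; cx_3 = 320; cy_3 = 115; r_3 = 50; y0_4 = 210; cx_5 = 255; cy_5 = 245; x0_6 = 70; y0_6 = 425; x1_6 = 210; y1_6 = 475; x0_7 = 70; y0_7 = 330; x1_7 = 195; y1_7 = 380; x0_8 = 90; y0_8 = 285; x1_8 = 150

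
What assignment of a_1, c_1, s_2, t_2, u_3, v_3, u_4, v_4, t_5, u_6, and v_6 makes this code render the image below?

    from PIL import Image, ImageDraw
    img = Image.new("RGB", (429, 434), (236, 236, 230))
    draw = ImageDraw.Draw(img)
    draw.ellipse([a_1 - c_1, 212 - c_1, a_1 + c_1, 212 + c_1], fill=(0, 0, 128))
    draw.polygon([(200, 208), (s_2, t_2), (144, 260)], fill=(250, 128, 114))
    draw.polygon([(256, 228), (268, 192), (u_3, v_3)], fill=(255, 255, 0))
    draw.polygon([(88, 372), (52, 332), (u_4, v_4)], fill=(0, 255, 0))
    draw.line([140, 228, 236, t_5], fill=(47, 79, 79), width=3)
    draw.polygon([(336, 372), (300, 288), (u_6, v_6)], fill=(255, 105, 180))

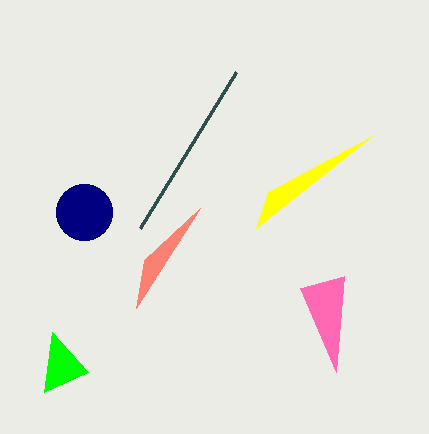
a_1 = 84; c_1 = 28; s_2 = 136; t_2 = 308; u_3 = 372; v_3 = 136; u_4 = 44; v_4 = 392; t_5 = 72; u_6 = 344; v_6 = 276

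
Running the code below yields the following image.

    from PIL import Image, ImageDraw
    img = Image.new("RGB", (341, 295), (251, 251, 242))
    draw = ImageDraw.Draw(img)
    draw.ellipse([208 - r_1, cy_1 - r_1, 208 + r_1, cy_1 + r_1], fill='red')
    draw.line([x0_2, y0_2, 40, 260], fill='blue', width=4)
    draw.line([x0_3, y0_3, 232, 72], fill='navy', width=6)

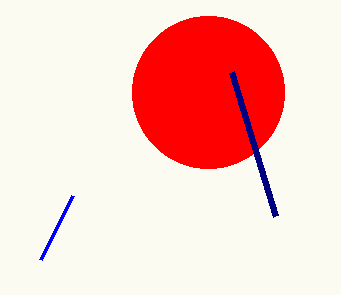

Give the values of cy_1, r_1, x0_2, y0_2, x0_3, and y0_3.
cy_1 = 92, r_1 = 76, x0_2 = 72, y0_2 = 196, x0_3 = 276, y0_3 = 216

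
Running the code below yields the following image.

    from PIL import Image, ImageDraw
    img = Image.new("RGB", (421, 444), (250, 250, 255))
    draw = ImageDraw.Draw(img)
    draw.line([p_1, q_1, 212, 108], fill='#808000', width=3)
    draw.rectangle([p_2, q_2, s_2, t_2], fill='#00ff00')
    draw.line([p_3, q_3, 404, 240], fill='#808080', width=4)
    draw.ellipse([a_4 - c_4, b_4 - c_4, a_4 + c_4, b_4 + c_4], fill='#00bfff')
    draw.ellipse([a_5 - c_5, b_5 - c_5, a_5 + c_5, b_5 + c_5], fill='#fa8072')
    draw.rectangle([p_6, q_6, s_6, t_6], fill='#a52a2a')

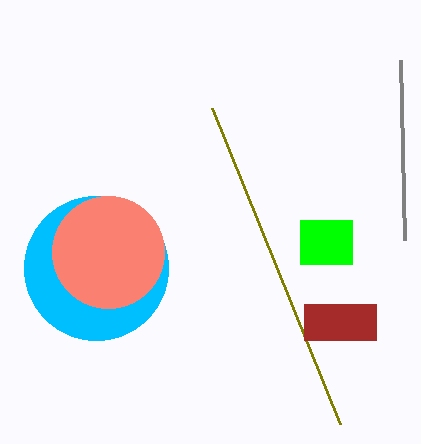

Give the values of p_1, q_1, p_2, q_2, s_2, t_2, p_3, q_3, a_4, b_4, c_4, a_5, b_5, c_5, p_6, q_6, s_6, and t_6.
p_1 = 340, q_1 = 424, p_2 = 300, q_2 = 220, s_2 = 352, t_2 = 264, p_3 = 400, q_3 = 60, a_4 = 96, b_4 = 268, c_4 = 72, a_5 = 108, b_5 = 252, c_5 = 56, p_6 = 304, q_6 = 304, s_6 = 376, t_6 = 340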